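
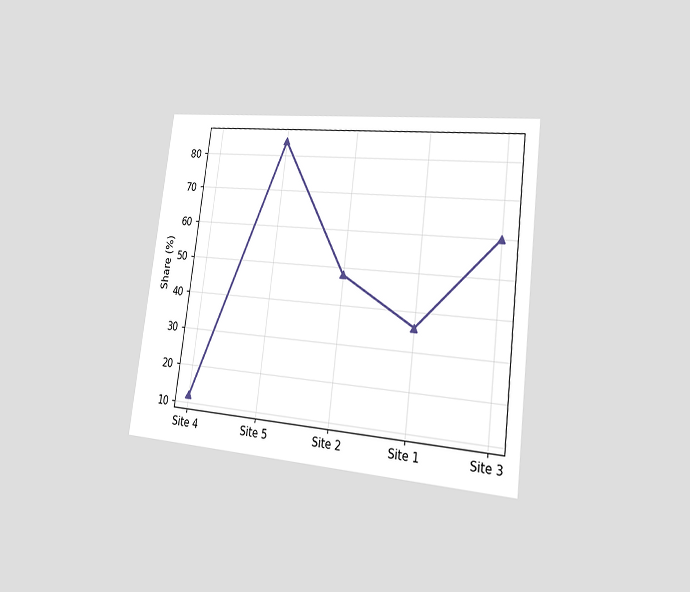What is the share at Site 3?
The chart is tilted about 7° clockwise and viewed slightly from the right. At Site 3, the line is at 60%.

60%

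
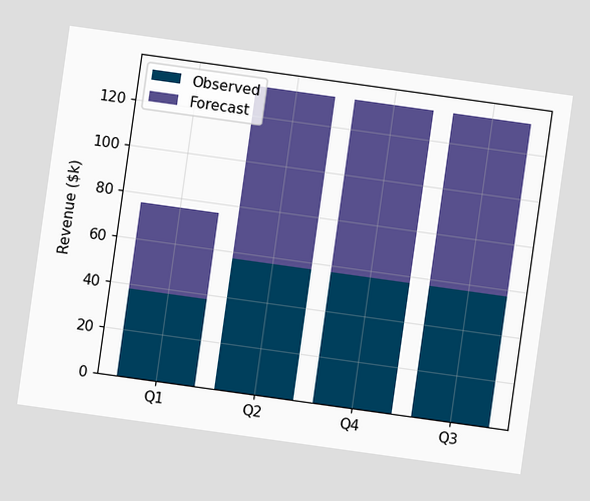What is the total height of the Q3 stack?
$133k

The chart is tilted about 8° clockwise. The Q3 stack's top reaches $133k on the y-axis.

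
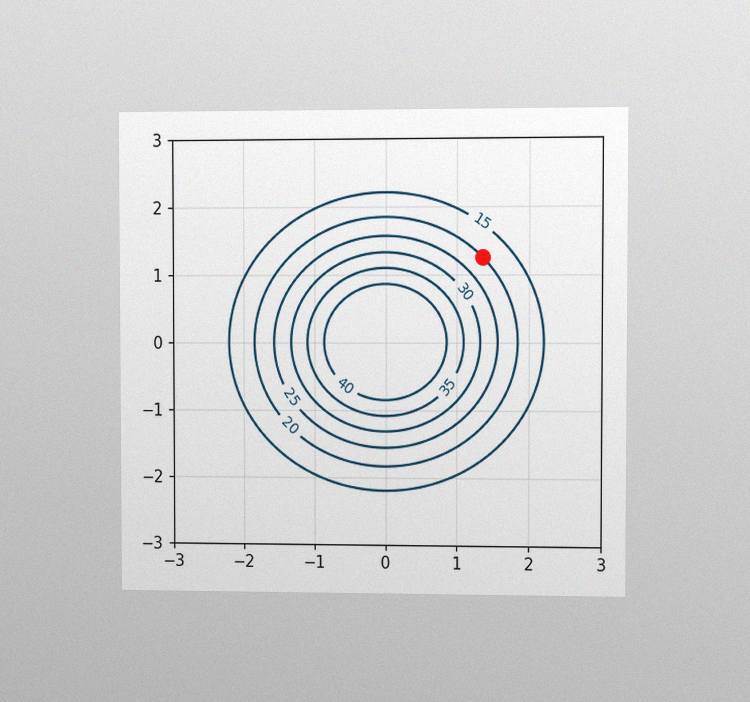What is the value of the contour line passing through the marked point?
The chart is viewed at a slight angle, with some photo noise. The marked point sits on the contour labelled 20.

20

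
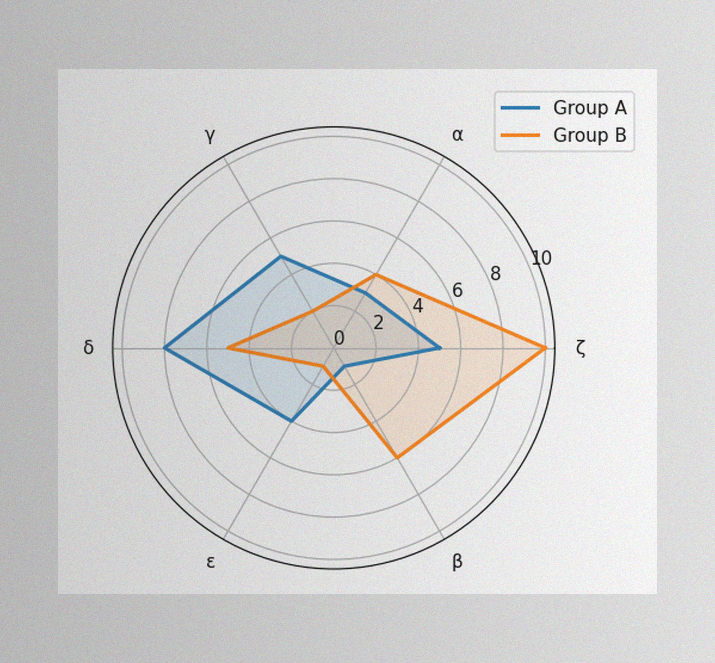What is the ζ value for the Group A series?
5

The image has some photo noise and uneven lighting. On the ζ axis, Group A reaches 5.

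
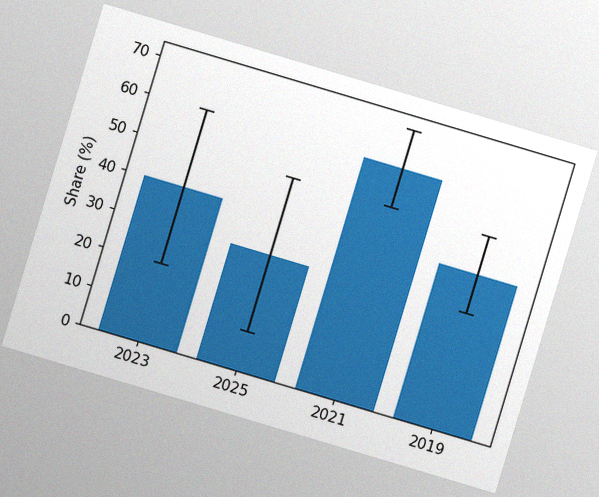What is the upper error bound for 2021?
The chart is tilted about 17° clockwise, with some photo noise. The 2021 bar's upper whisker reaches 70%.

70%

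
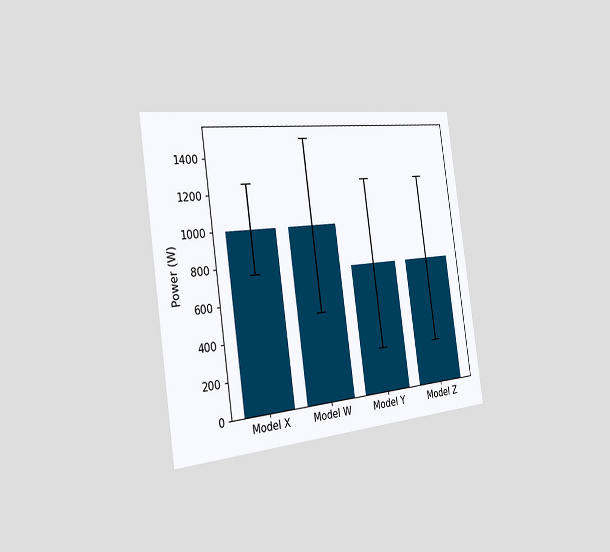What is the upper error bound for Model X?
1250W

The chart is tilted about 8° counter-clockwise and viewed slightly from the left. The Model X bar's upper whisker reaches 1250W.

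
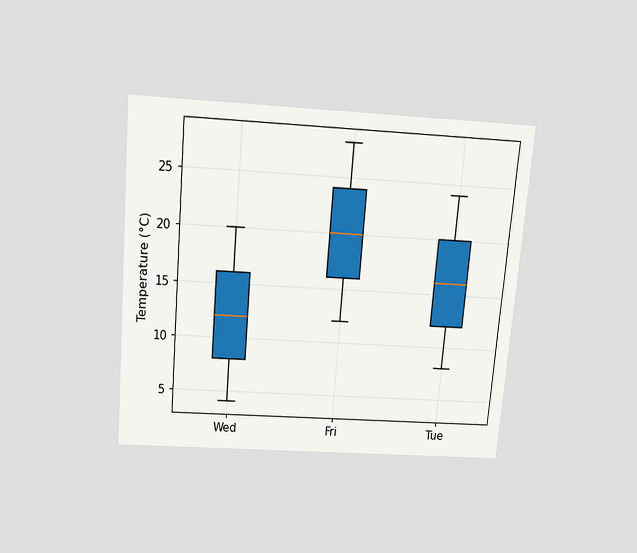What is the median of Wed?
12°C

The chart is tilted about 5° clockwise and viewed slightly from above. The median line in the Wed box sits at 12°C.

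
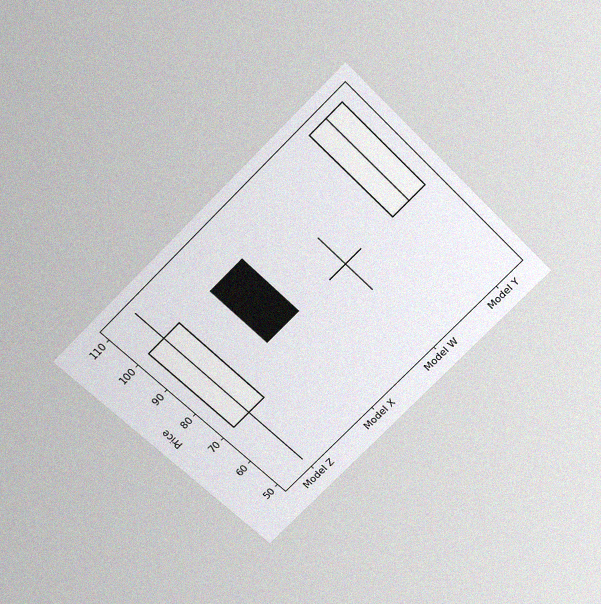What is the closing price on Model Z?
The chart is tilted about 45° counter-clockwise and viewed slightly from above, with some photo noise. The Model Z candle closes at 100.

100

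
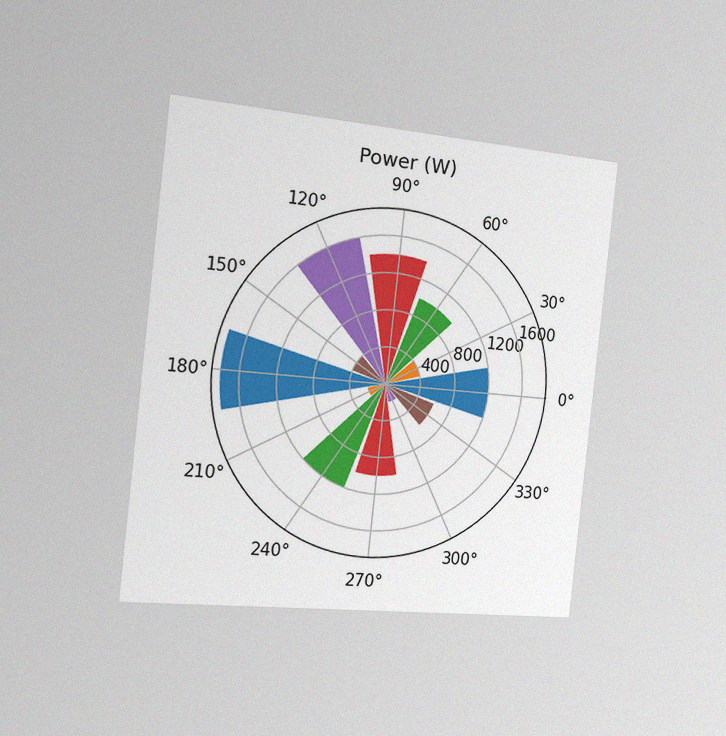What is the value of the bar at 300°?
The chart is tilted about 6° clockwise and viewed slightly from the left, with some photo noise. The bar at 300° reaches 200W on the radial axis.

200W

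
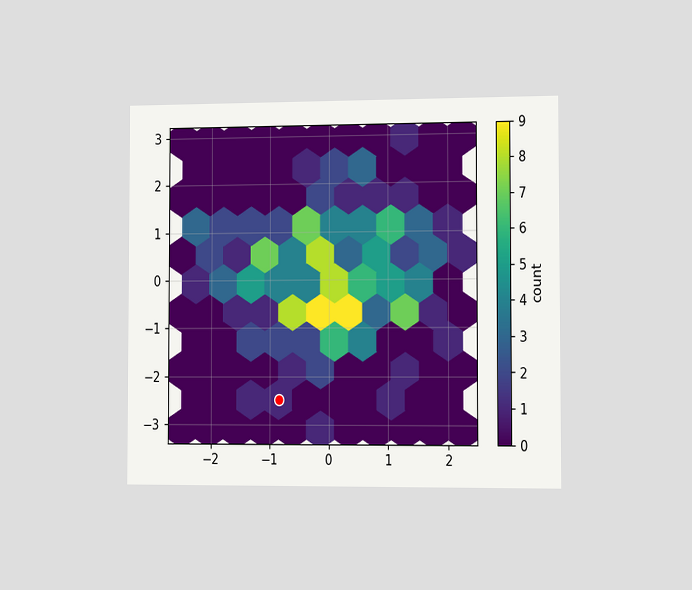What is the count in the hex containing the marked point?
1

The chart is viewed slightly from the right. The marked hex reads 1 on the colorbar.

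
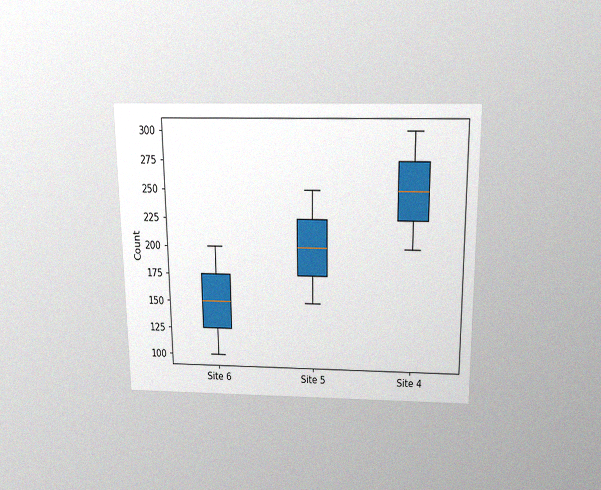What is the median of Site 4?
The chart is viewed slightly from above, with some photo noise. The median line in the Site 4 box sits at 250.

250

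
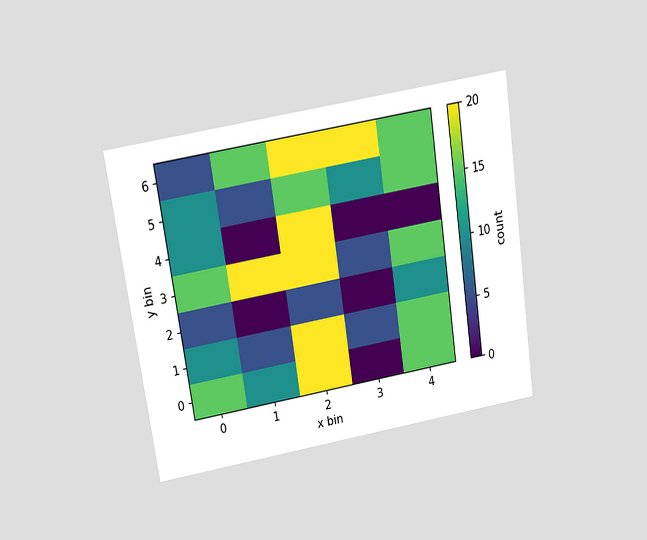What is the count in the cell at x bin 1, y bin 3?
20

The chart is tilted about 8° counter-clockwise and viewed slightly from above. Matching the cell (1, 3) against the colorbar gives 20.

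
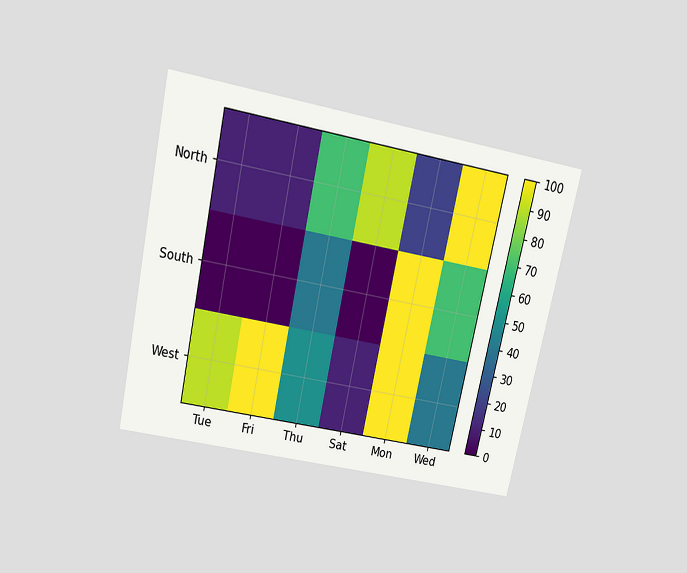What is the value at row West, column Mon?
The chart is tilted about 12° clockwise and viewed slightly from above. Matching cell (West, Mon) against the colorbar gives 100.

100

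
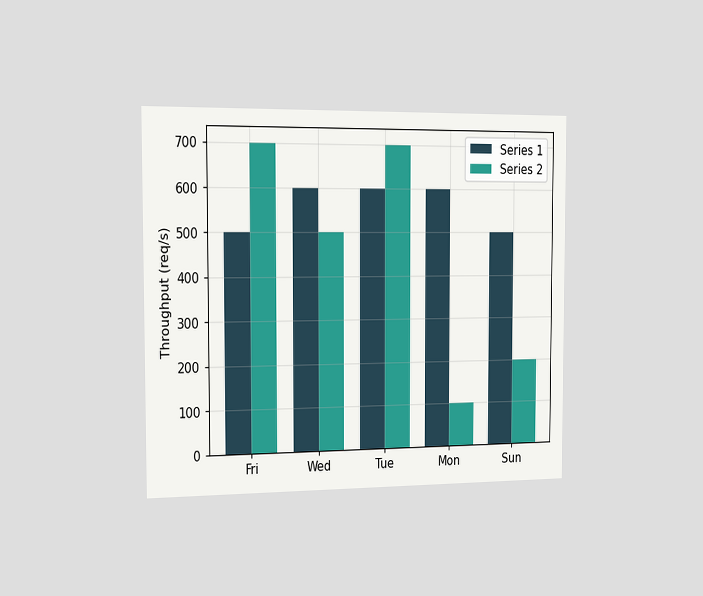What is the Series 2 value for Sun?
The chart is viewed slightly from the left. The Series 2 bar at Sun reaches 200req/s on the y-axis.

200req/s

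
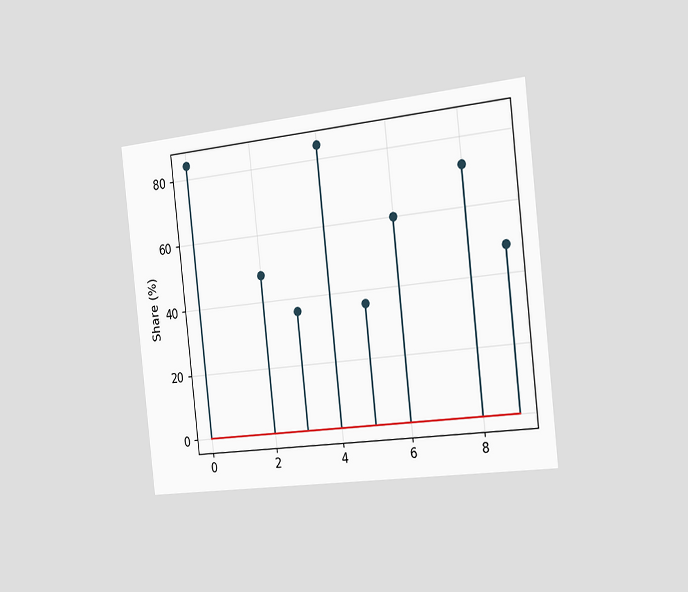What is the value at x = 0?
84%

The chart is tilted about 6° counter-clockwise and viewed slightly from the right. The stem at x=0 reaches 84%.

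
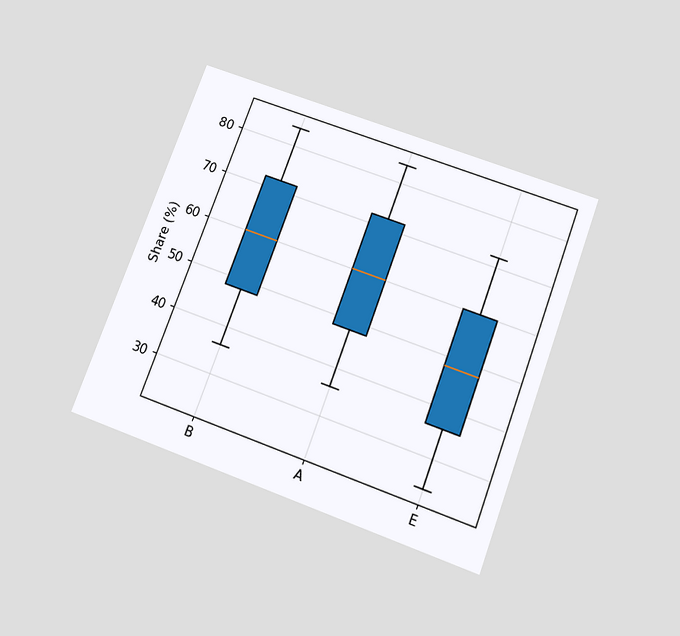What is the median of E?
48%

The chart is tilted about 20° clockwise and viewed slightly from below. The median line in the E box sits at 48%.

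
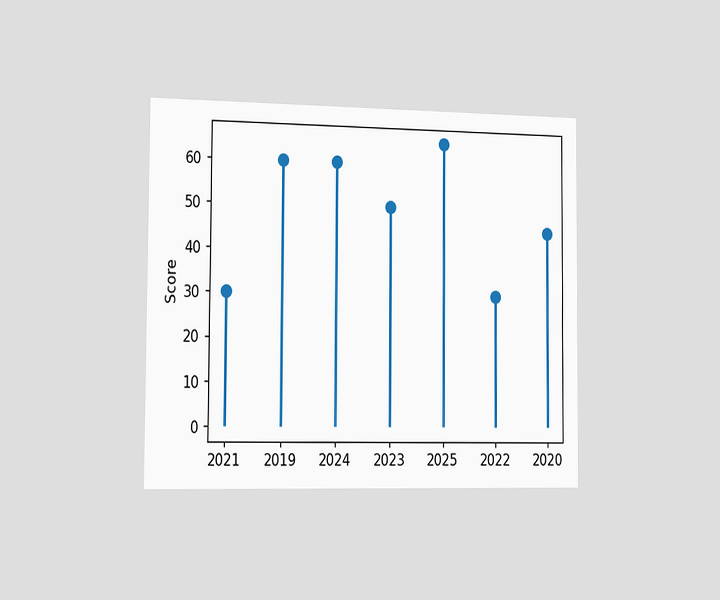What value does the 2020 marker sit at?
45

The chart is viewed slightly from the left. The 2020 marker sits at 45.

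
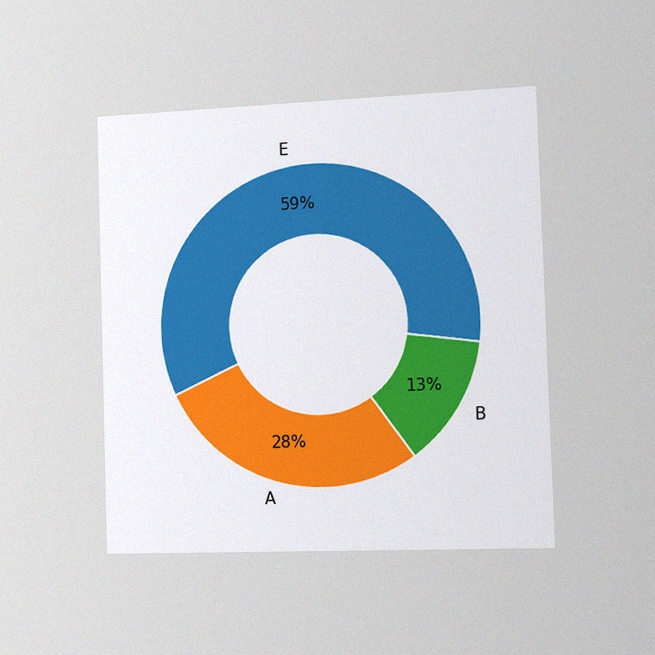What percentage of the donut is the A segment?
28%

The chart is viewed slightly from the right, with some photo noise. The A segment takes up 28% of the ring.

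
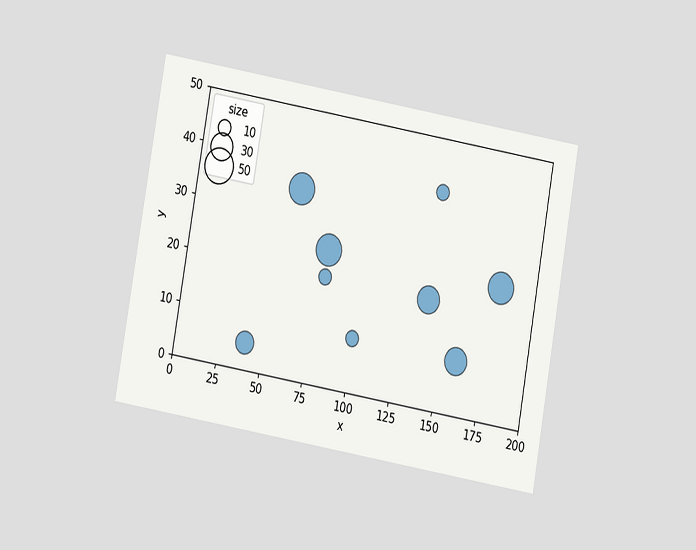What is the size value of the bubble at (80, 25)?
The chart is tilted about 10° clockwise and viewed at a slight angle. Matching the bubble at (80, 25) against the size legend gives 40.

40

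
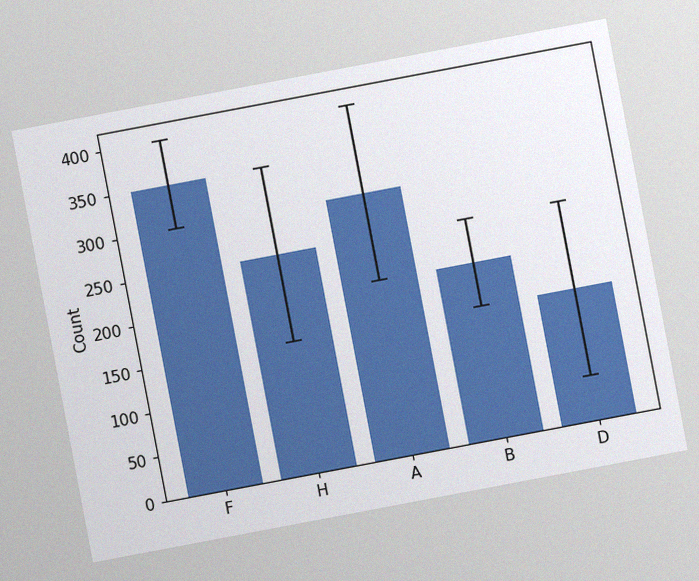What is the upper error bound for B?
250

The chart is tilted about 11° counter-clockwise, with some photo noise. The B bar's upper whisker reaches 250.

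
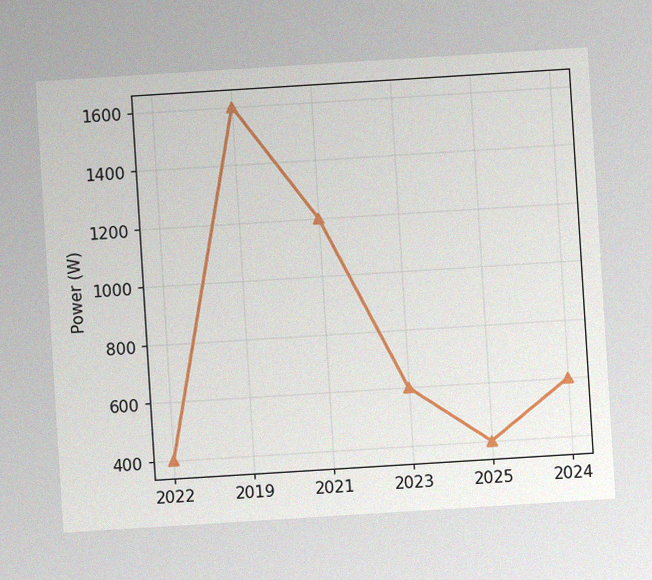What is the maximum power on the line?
1600W

The chart is tilted about 4° counter-clockwise, with some photo noise. The highest point is at 2019, and reading across to the y-axis gives 1600W.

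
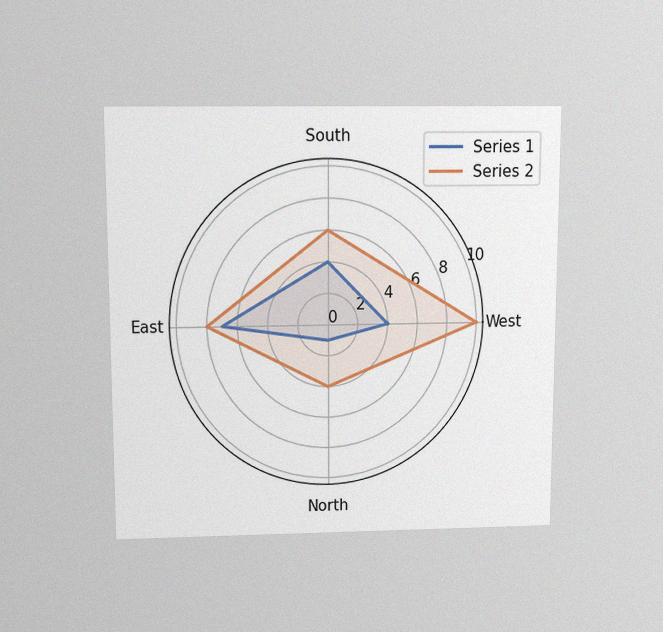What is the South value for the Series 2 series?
The chart is viewed slightly from above, with some photo noise. On the South axis, Series 2 reaches 6.

6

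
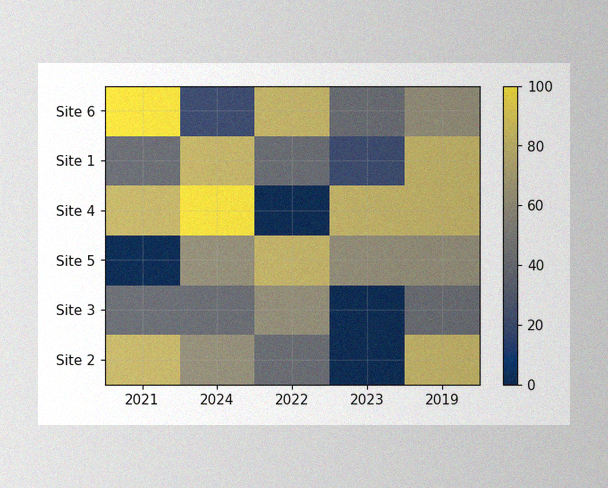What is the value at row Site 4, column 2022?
The image has some photo noise and uneven lighting. Matching cell (Site 4, 2022) against the colorbar gives 0.

0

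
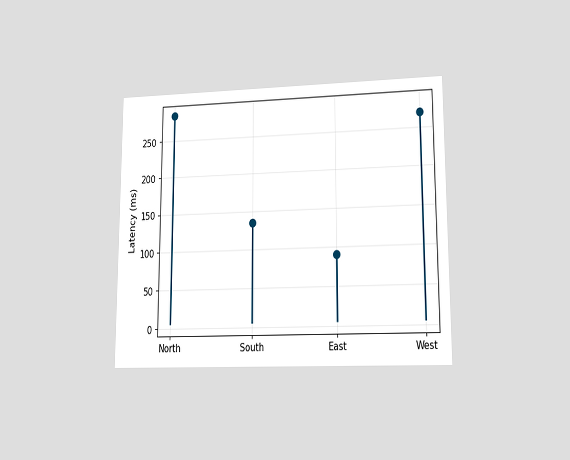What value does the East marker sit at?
The chart is viewed at a slight angle. The East marker sits at 90ms.

90ms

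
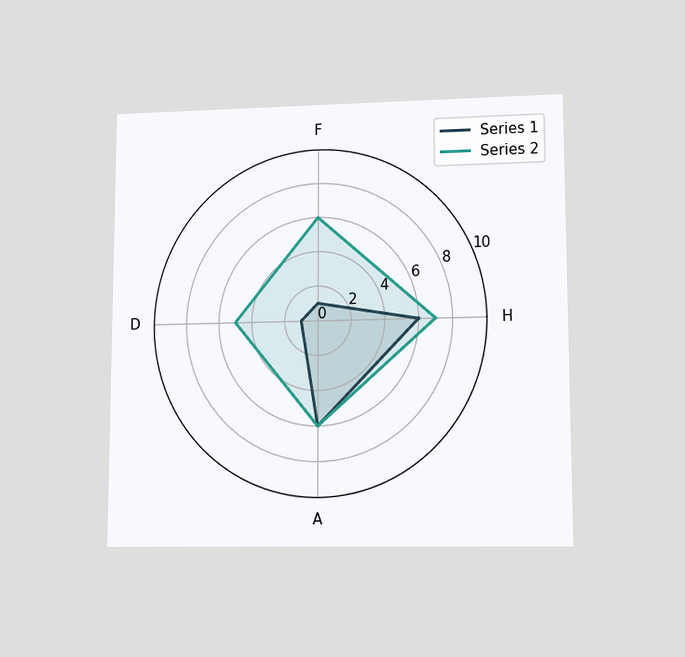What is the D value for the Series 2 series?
5

The chart is viewed at a slight angle. On the D axis, Series 2 reaches 5.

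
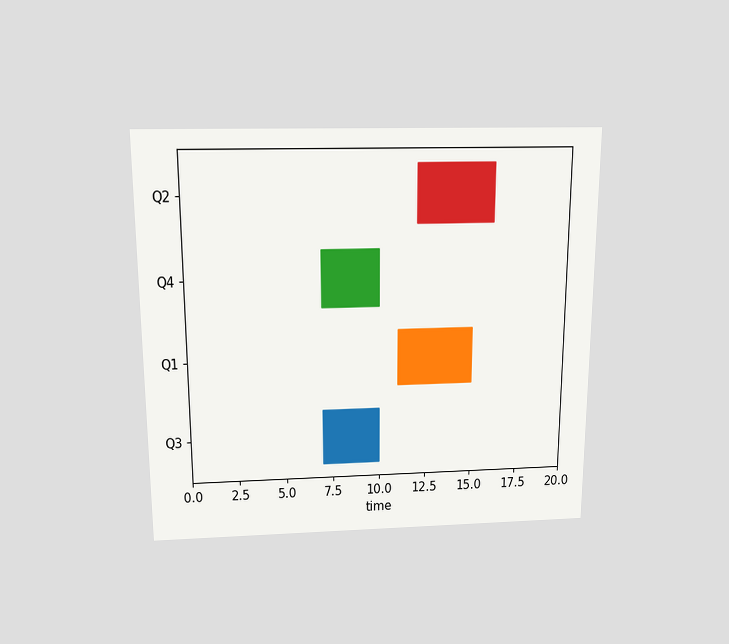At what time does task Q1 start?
11

The chart is viewed slightly from above. The Q1 bar begins at t=11.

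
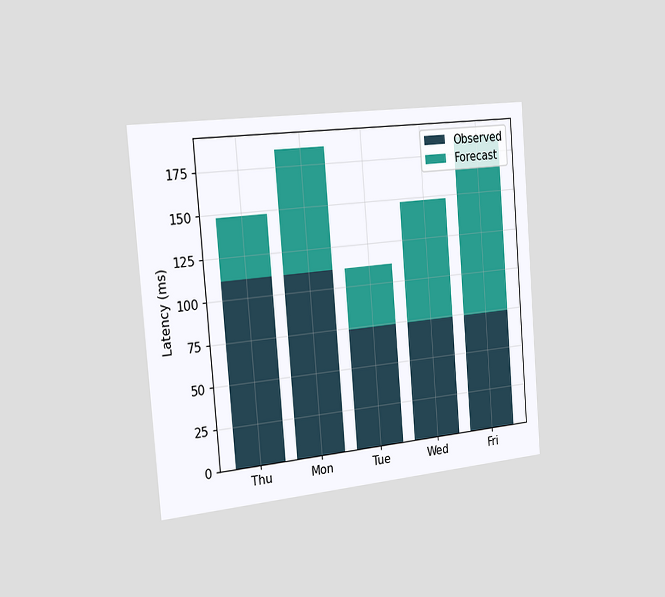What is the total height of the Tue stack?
The chart is tilted about 5° counter-clockwise and viewed slightly from the left. The Tue stack's top reaches 111ms on the y-axis.

111ms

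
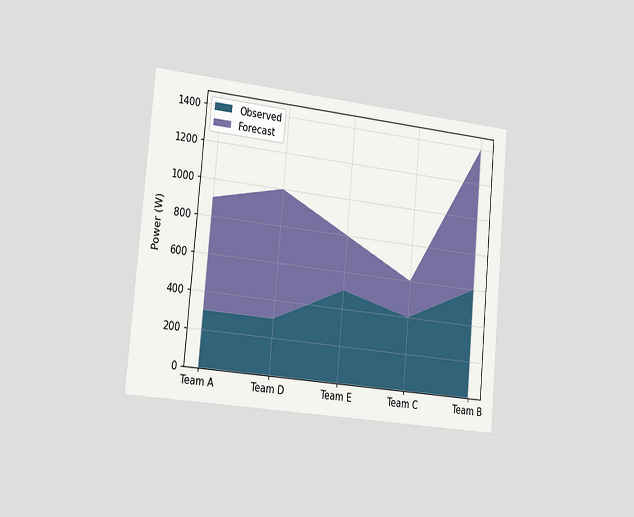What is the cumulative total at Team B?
The chart is tilted about 5° clockwise and viewed slightly from the left. The stacked total at Team B reaches 1400W.

1400W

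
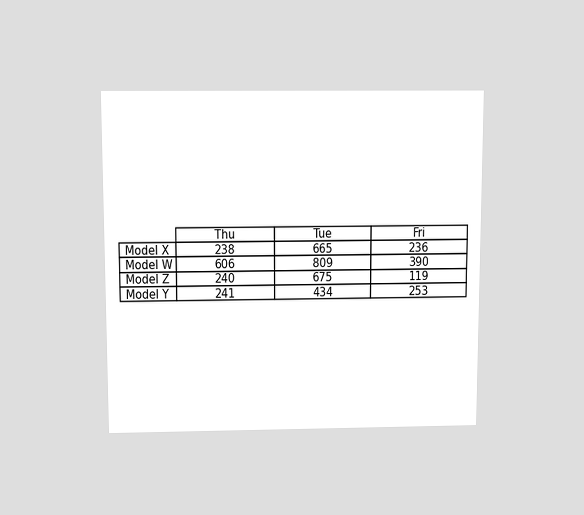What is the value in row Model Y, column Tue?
434

The chart is viewed slightly from above. The (Model Y, Tue) cell reads 434.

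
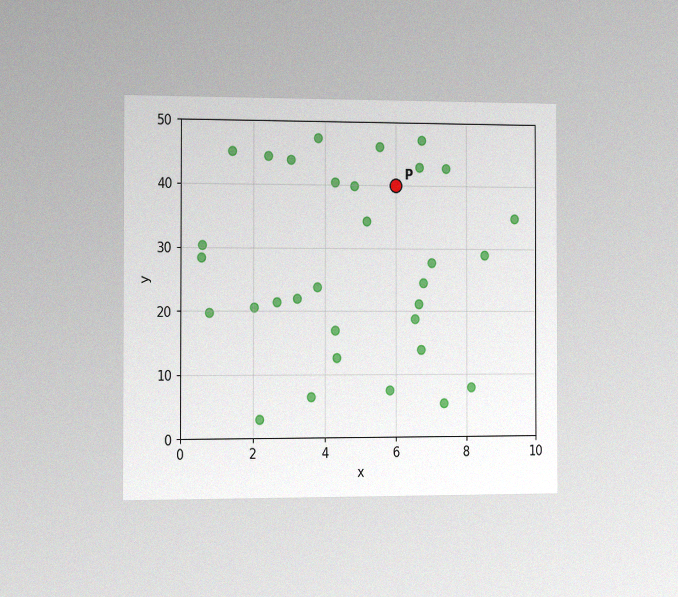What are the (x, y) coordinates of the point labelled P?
(6, 40)

The chart is viewed slightly from the left, with some photo noise. Following the gridlines from P to each axis, P sits at (6, 40).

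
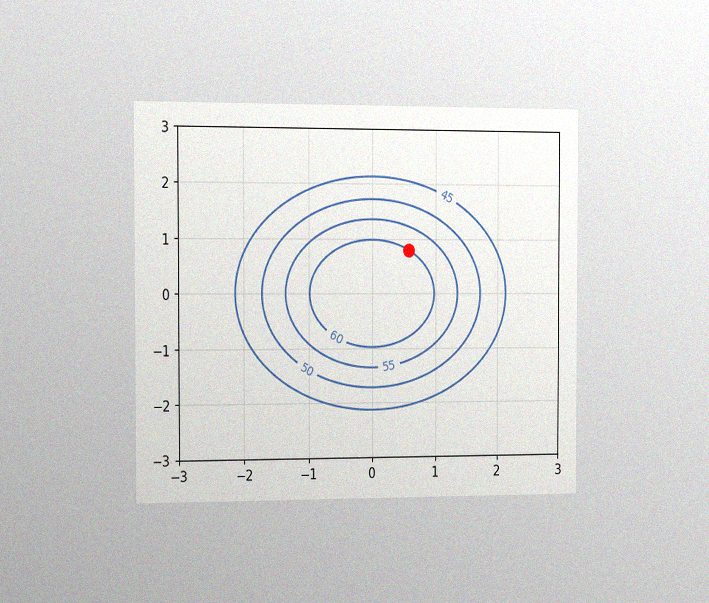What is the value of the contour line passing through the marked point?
60

The chart is viewed slightly from the left, with some photo noise. The marked point sits on the contour labelled 60.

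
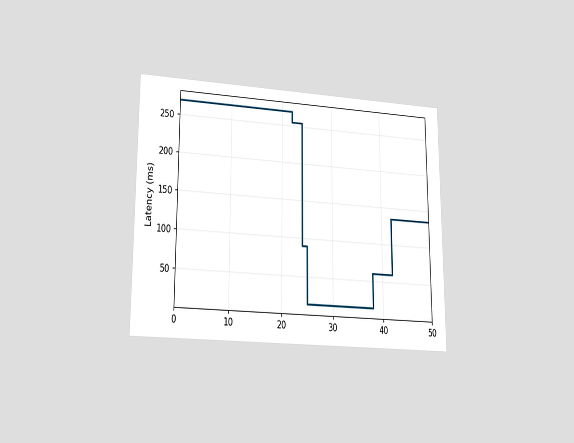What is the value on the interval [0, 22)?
The chart is viewed at a slight angle. On [0, 22) the step sits at 270ms.

270ms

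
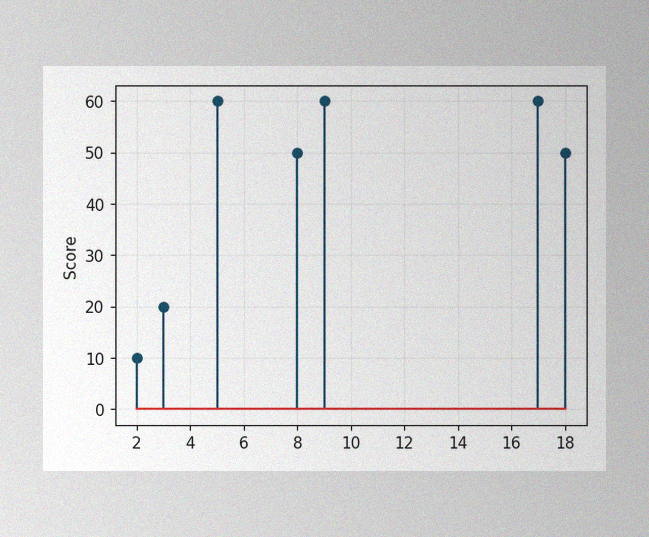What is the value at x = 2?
10

The image has some photo noise and uneven lighting. The stem at x=2 reaches 10.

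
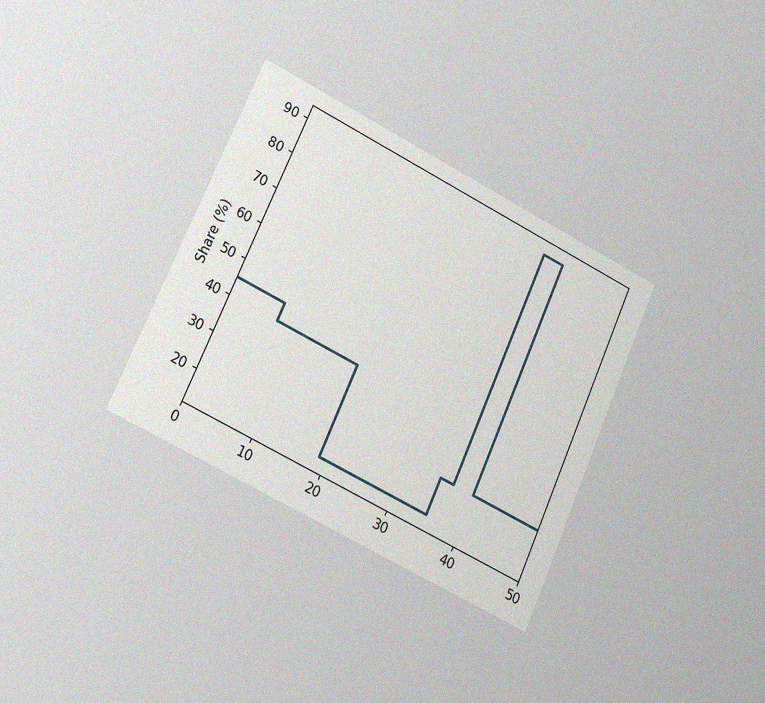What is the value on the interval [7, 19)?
The chart is tilted about 24° clockwise and viewed slightly from the left, with some photo noise. On [7, 19) the step sits at 40%.

40%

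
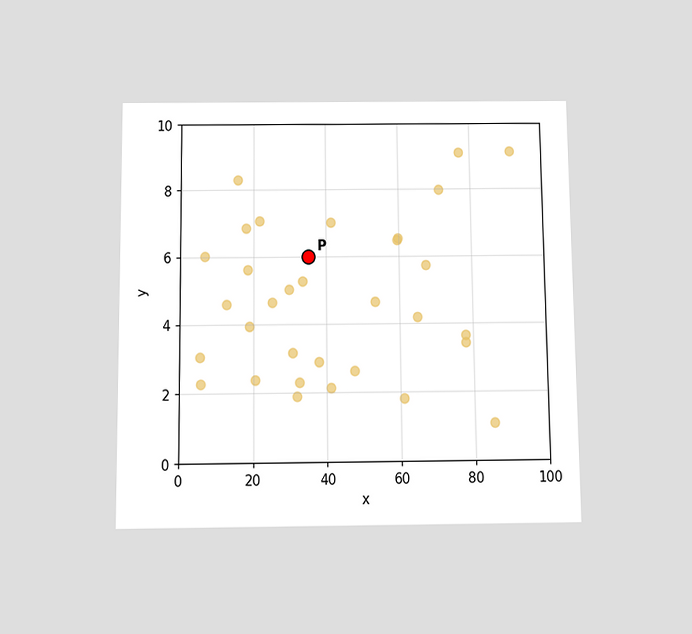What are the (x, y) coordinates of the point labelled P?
The chart is viewed slightly from below. Following the gridlines from P to each axis, P sits at (35, 6).

(35, 6)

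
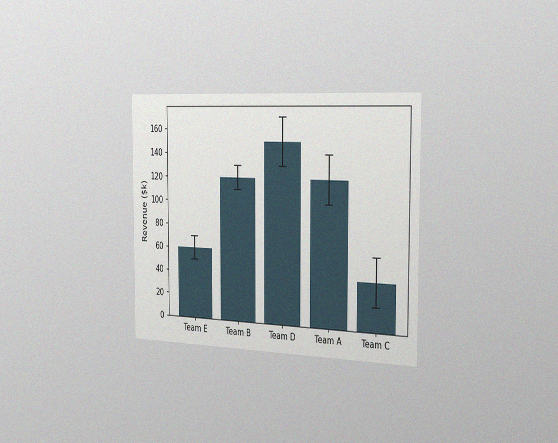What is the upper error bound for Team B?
The chart is viewed slightly from the right, with some photo noise. The Team B bar's upper whisker reaches $130k.

$130k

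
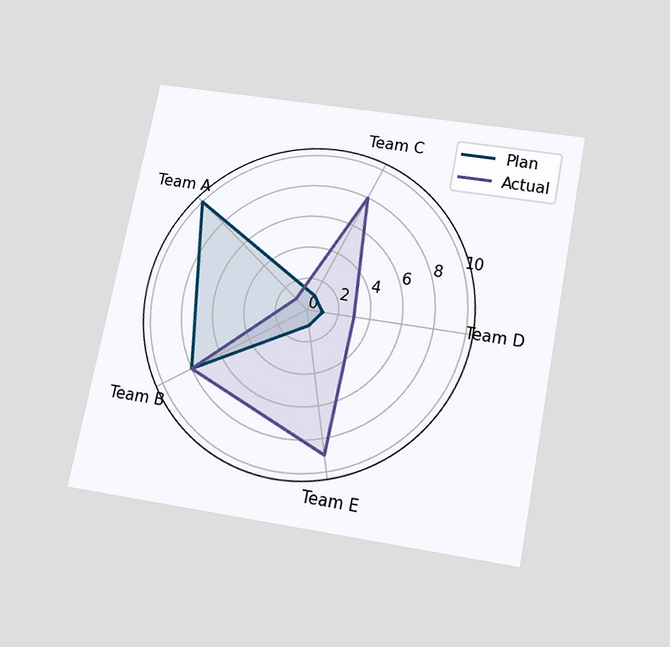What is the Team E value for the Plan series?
The chart is tilted about 11° clockwise and viewed slightly from below. On the Team E axis, Plan reaches 1.

1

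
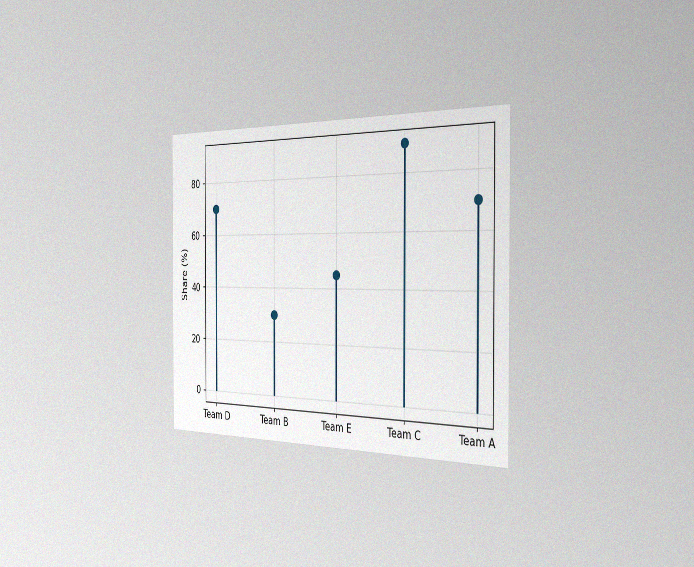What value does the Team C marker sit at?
The chart is viewed slightly from the right, with some photo noise. The Team C marker sits at 90%.

90%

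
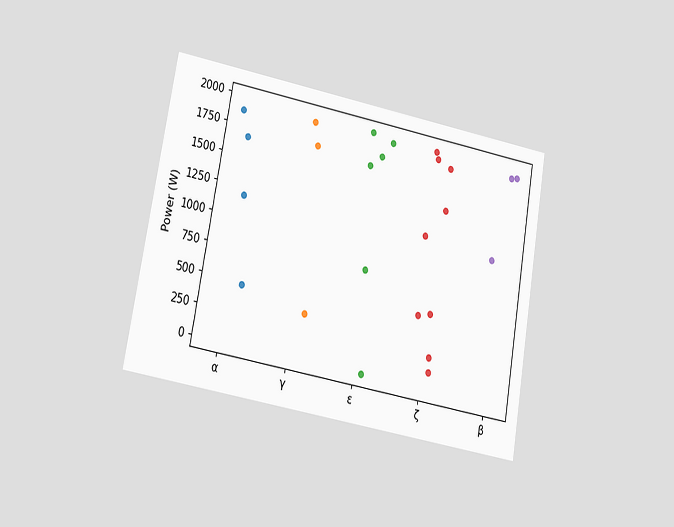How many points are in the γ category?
3

The chart is tilted about 10° clockwise and viewed at a slight angle. Counting the markers in the γ column gives 3.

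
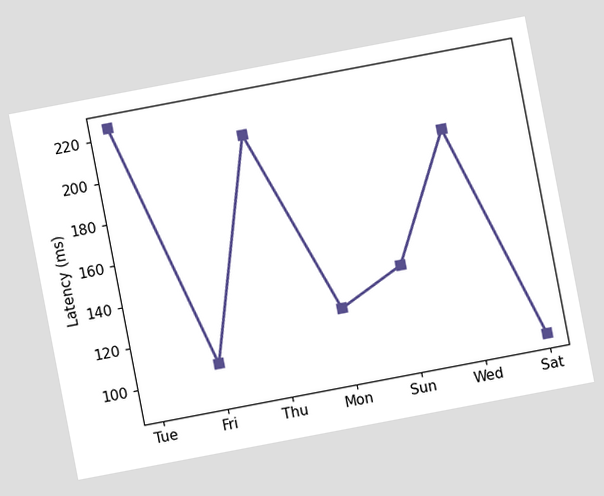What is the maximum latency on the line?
225ms

The chart is tilted about 11° counter-clockwise. The highest point is at Tue, and reading across to the y-axis gives 225ms.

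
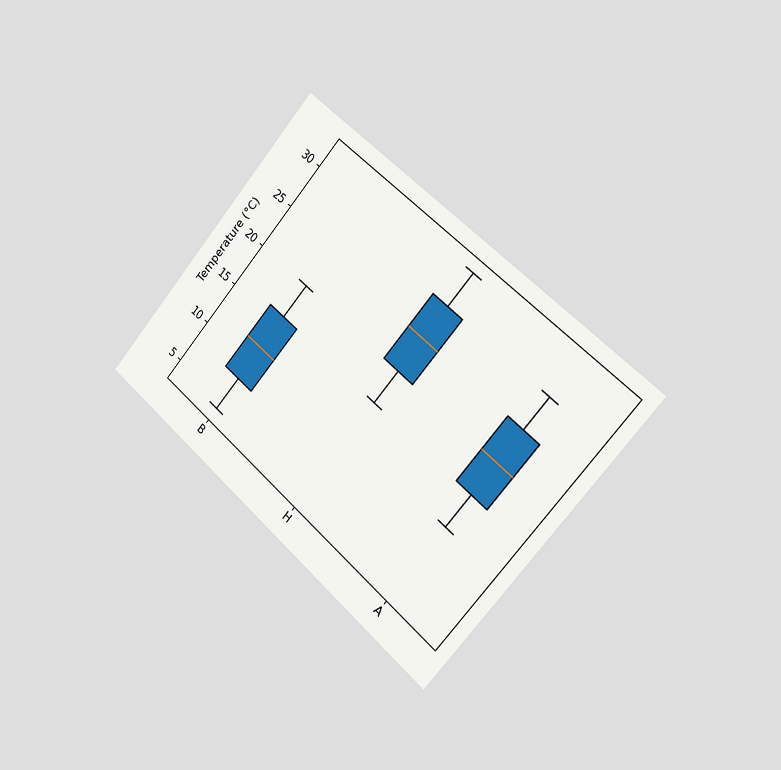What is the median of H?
The chart is tilted about 41° clockwise and viewed slightly from the right. The median line in the H box sits at 24°C.

24°C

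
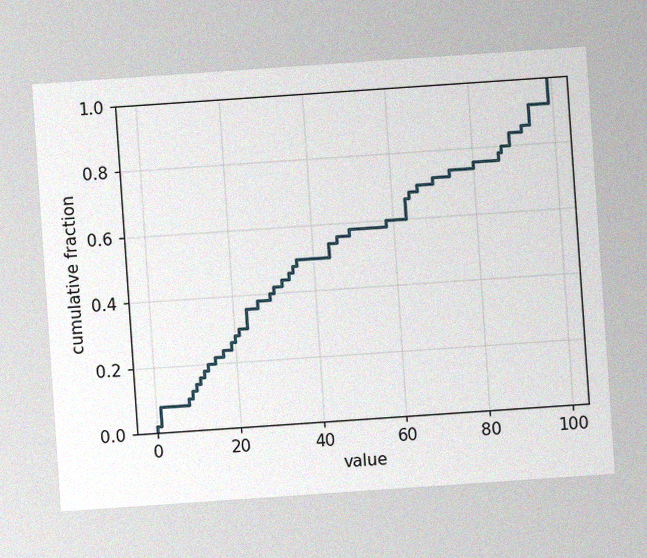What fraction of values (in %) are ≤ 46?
The chart is tilted about 4° counter-clockwise, with some photo noise. At x=46 the ECDF step is at 56%.

56%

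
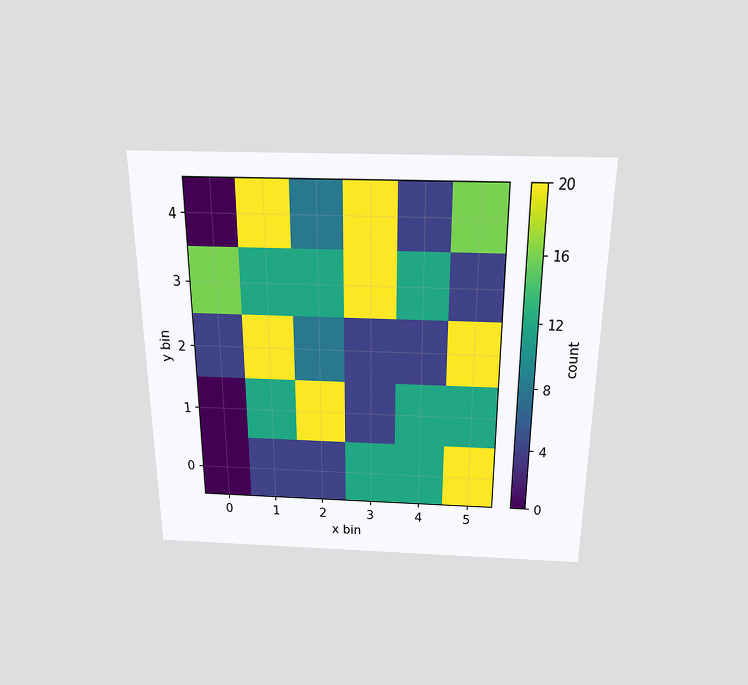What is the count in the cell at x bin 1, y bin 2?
The chart is viewed slightly from above. Matching the cell (1, 2) against the colorbar gives 20.

20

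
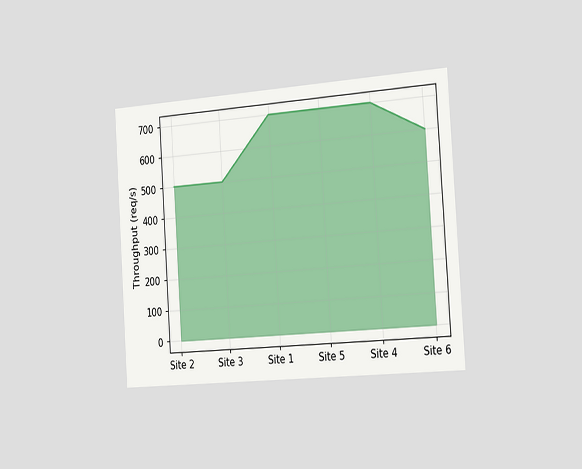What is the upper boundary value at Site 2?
500req/s

The chart is tilted about 4° counter-clockwise and viewed slightly from the right. At Site 2 the upper boundary is at 500req/s.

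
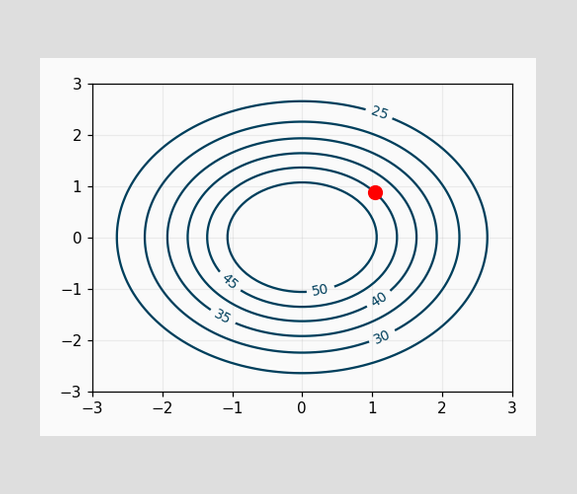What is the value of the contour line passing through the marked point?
The marked point sits on the contour labelled 45.

45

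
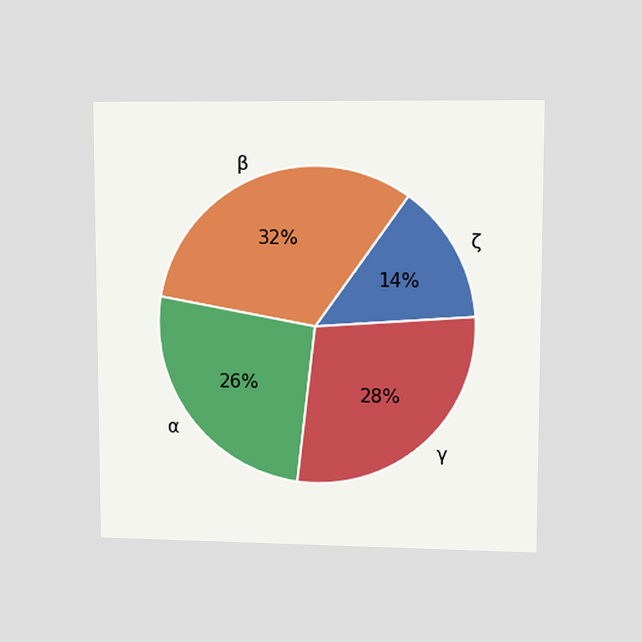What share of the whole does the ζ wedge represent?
14%

The chart is viewed at a slight angle. The ζ slice takes up 14% of the pie.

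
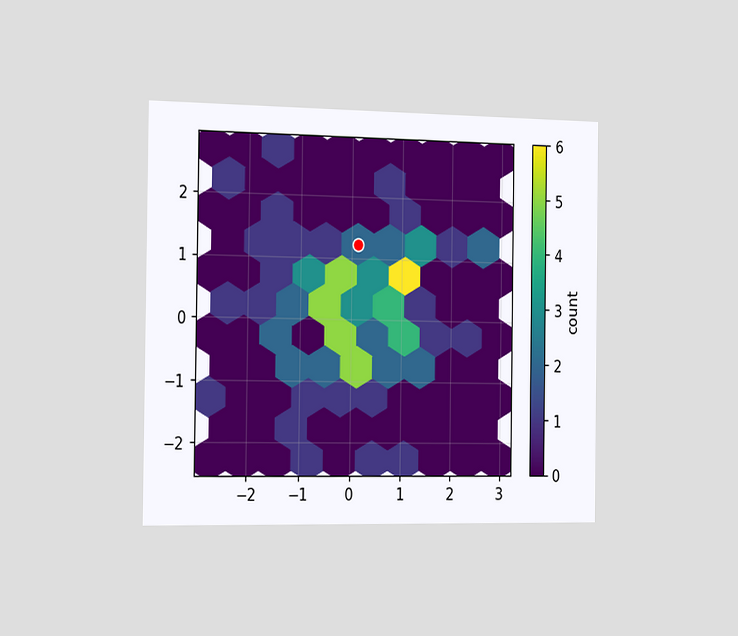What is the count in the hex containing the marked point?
2

The chart is viewed slightly from the left. The marked hex reads 2 on the colorbar.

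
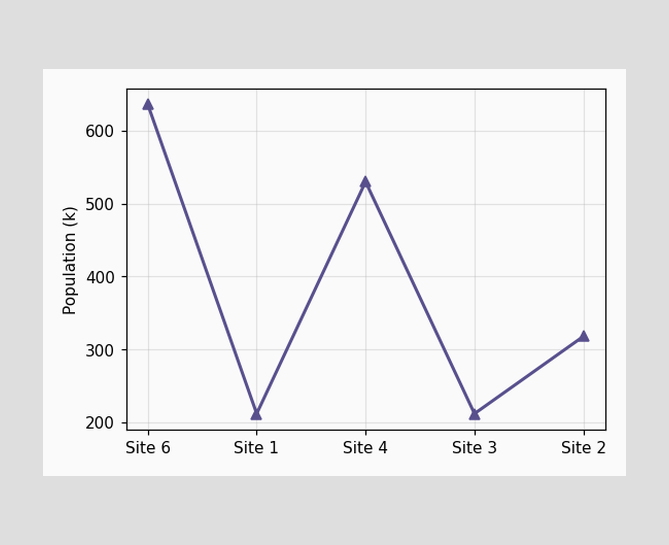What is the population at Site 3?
At Site 3, the line is at 212k.

212k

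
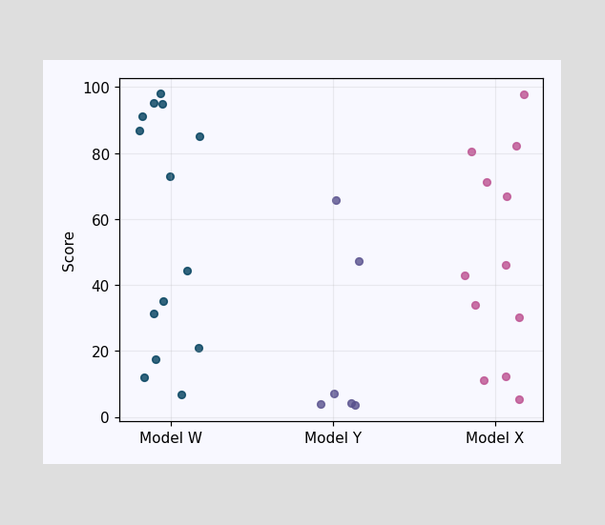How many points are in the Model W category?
Counting the markers in the Model W column gives 14.

14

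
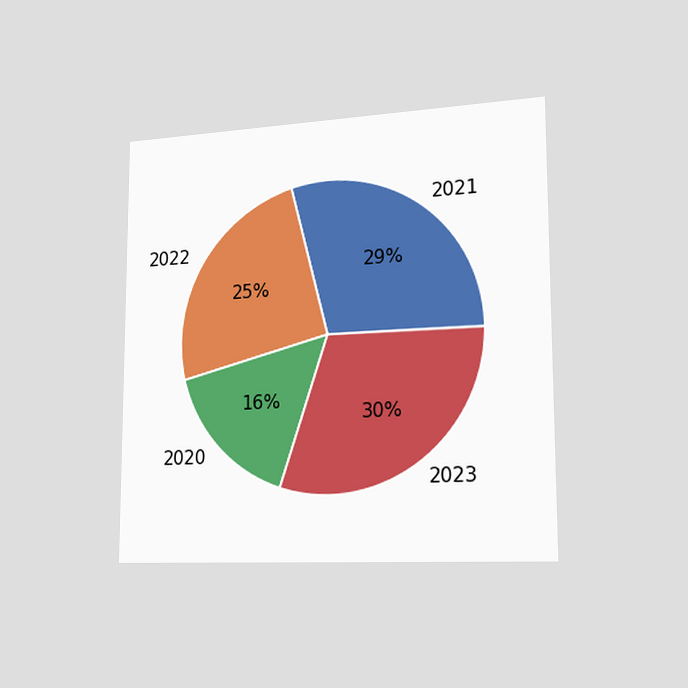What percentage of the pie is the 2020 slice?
The chart is viewed slightly from the right. The 2020 slice takes up 16% of the pie.

16%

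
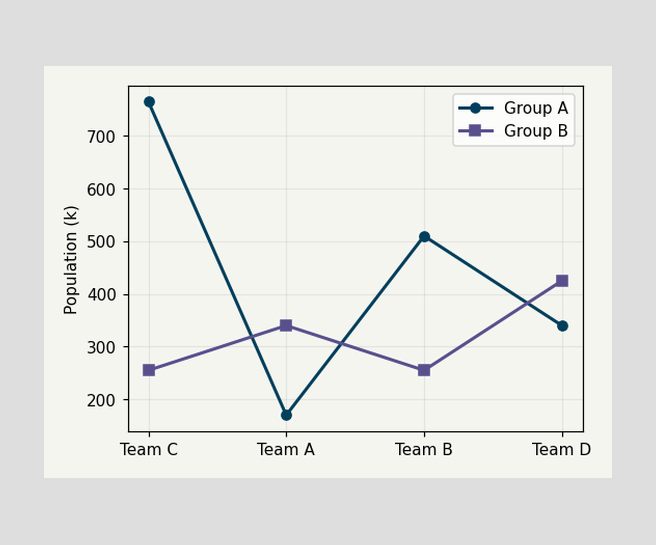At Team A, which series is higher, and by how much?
Group B, by 170k

At Team A, Group B sits above the other line by 170k.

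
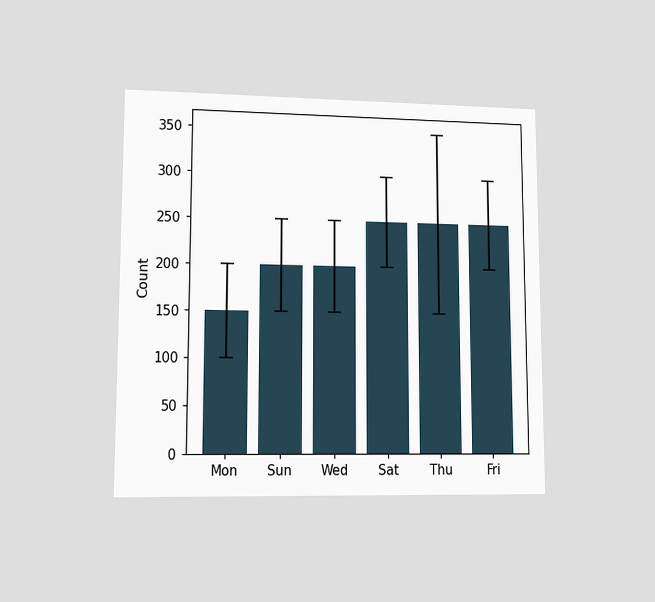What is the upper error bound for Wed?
The chart is viewed at a slight angle. The Wed bar's upper whisker reaches 250.

250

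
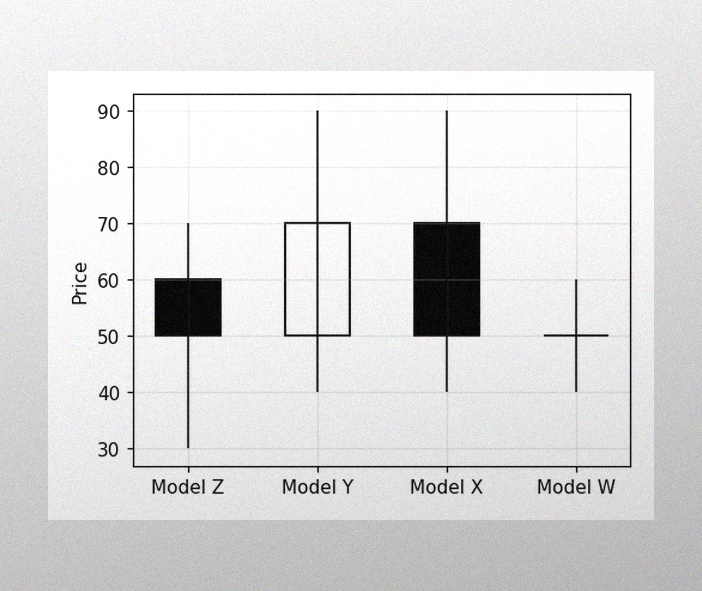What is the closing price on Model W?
50

The image has some photo noise and uneven lighting. The Model W candle closes at 50.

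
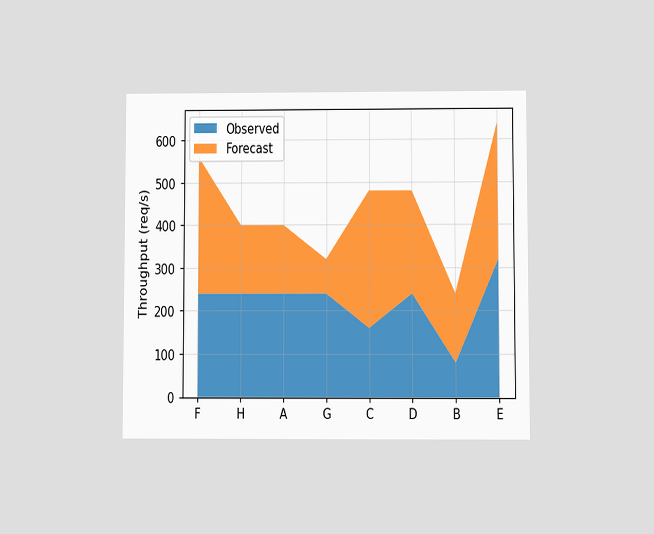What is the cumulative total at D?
The chart is viewed at a slight angle. The stacked total at D reaches 480req/s.

480req/s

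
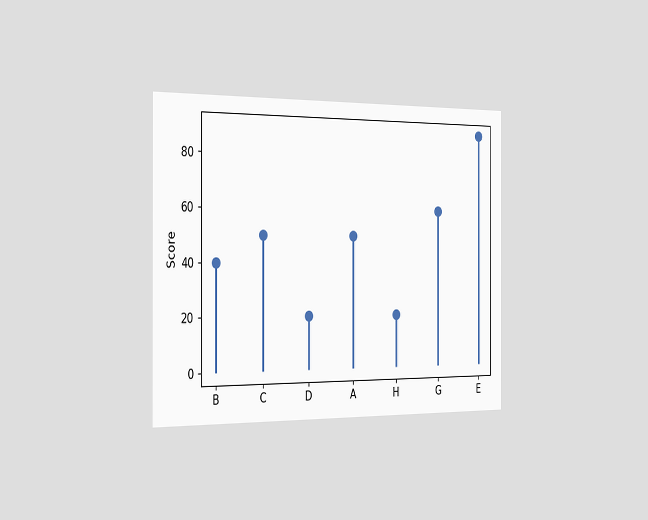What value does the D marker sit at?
20

The chart is viewed slightly from the left. The D marker sits at 20.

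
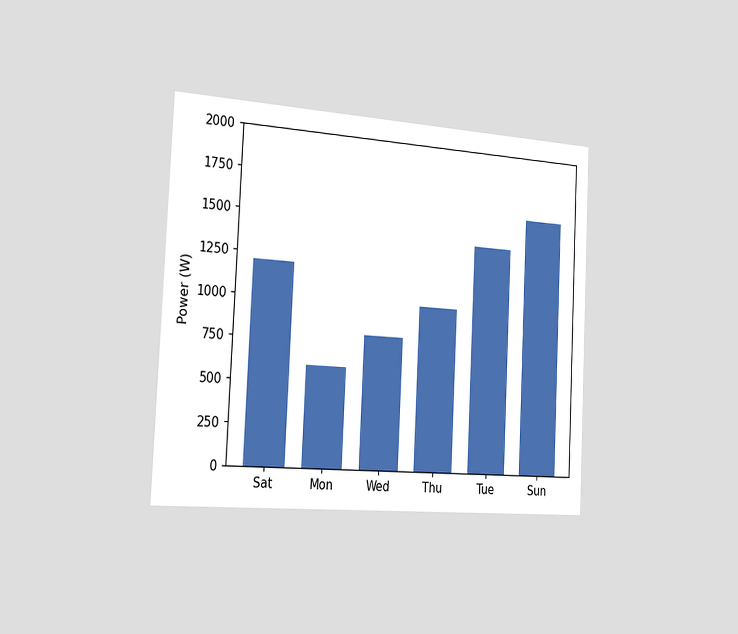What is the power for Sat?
1200W

The chart is tilted about 3° clockwise and viewed slightly from the left. Reading along the chart's y-axis, the Sat bar reaches 1200W.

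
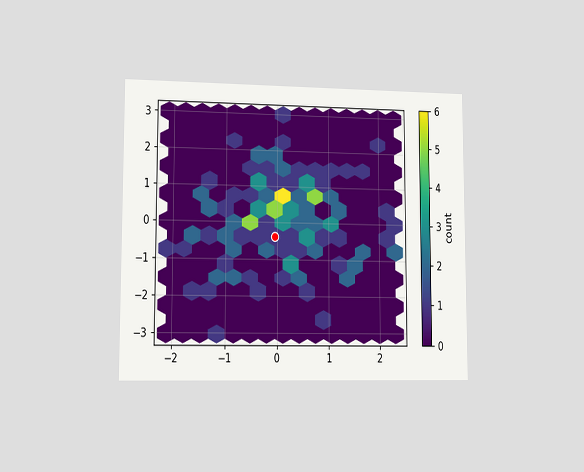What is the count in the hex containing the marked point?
1

The chart is viewed slightly from the left. The marked hex reads 1 on the colorbar.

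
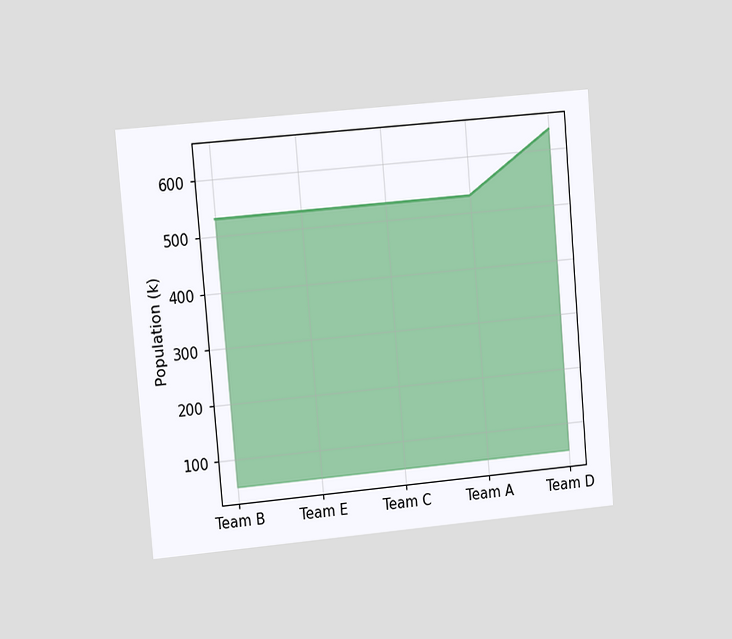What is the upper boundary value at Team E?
The chart is tilted about 5° counter-clockwise and viewed at a slight angle. At Team E the upper boundary is at 530k.

530k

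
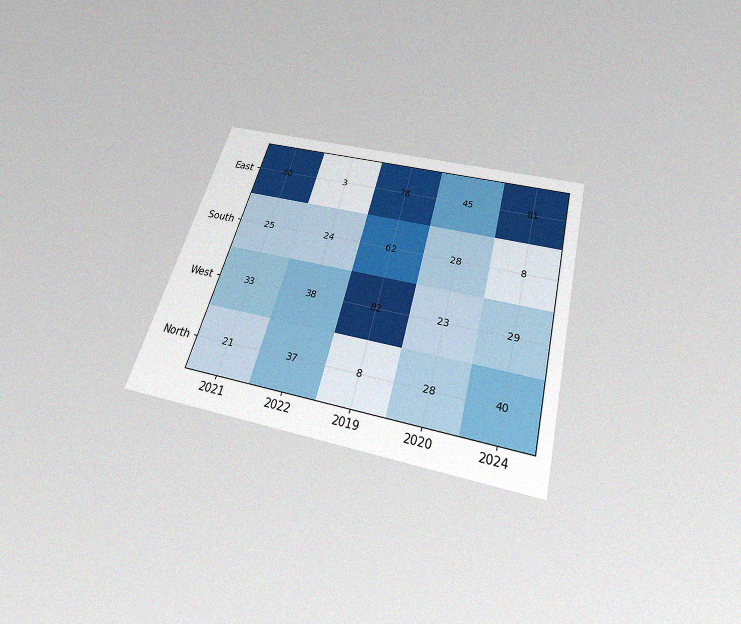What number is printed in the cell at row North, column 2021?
21

The chart is tilted about 15° clockwise and viewed slightly from below, with some photo noise. The (North, 2021) cell reads 21.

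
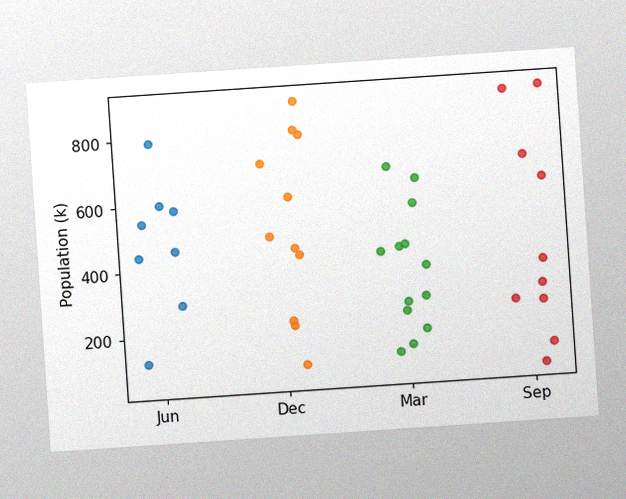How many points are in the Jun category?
8

The chart is tilted about 4° counter-clockwise, with some photo noise. Counting the markers in the Jun column gives 8.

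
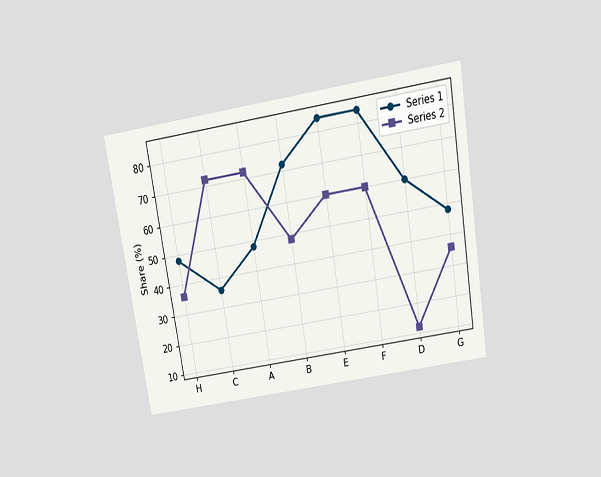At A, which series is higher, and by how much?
The chart is tilted about 9° counter-clockwise and viewed slightly from above. At A, Series 2 sits above the other line by 24%.

Series 2, by 24%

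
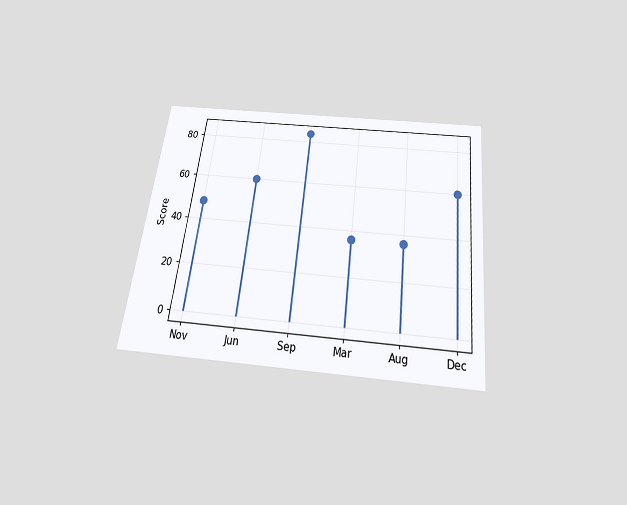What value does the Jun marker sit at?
60

The chart is tilted about 7° clockwise and viewed slightly from below. The Jun marker sits at 60.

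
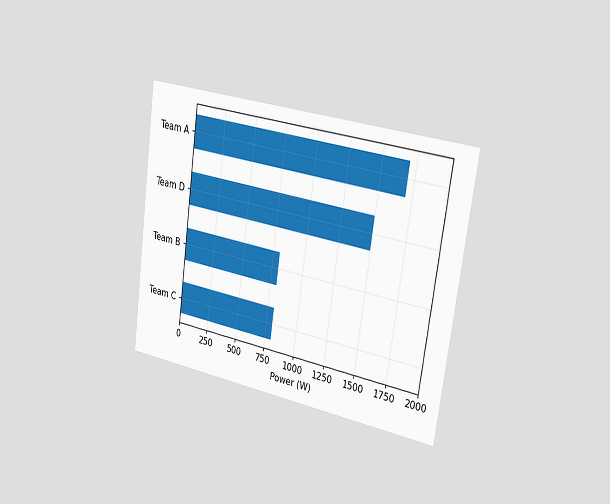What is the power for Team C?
The chart is tilted about 8° clockwise and viewed slightly from the right. Reading along the chart's x-axis, the Team C bar reaches 800W.

800W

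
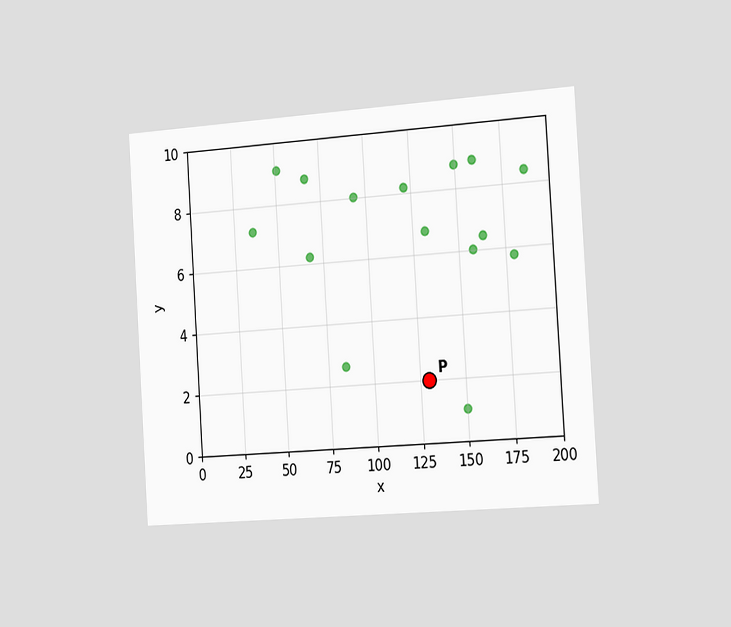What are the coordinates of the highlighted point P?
The chart is tilted about 4° counter-clockwise and viewed slightly from the right. Following the gridlines from P to each axis, P sits at (130, 2).

(130, 2)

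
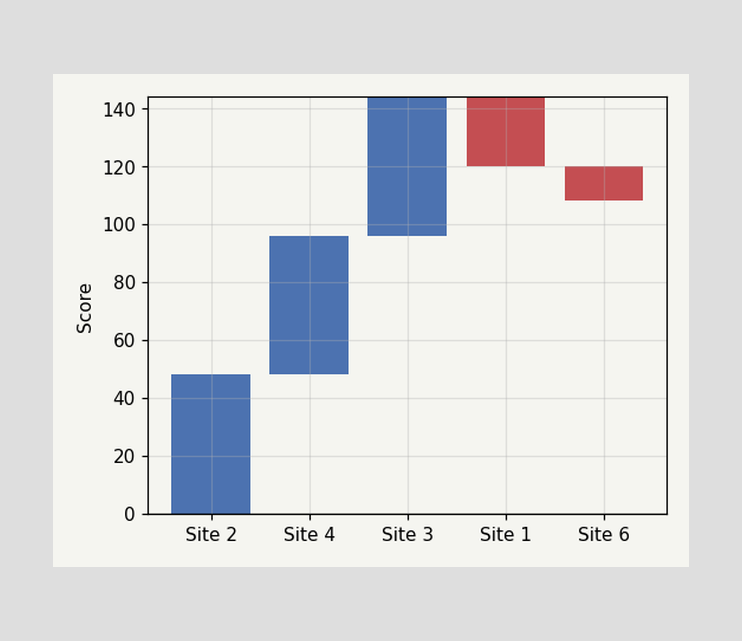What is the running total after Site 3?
After Site 3 the running total reaches 144.

144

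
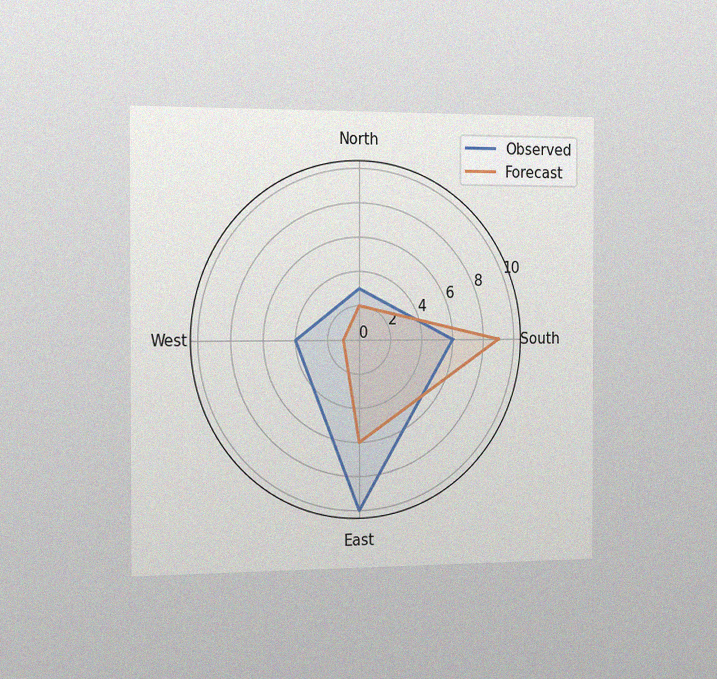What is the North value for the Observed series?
3

The chart is viewed slightly from the left, with some photo noise. On the North axis, Observed reaches 3.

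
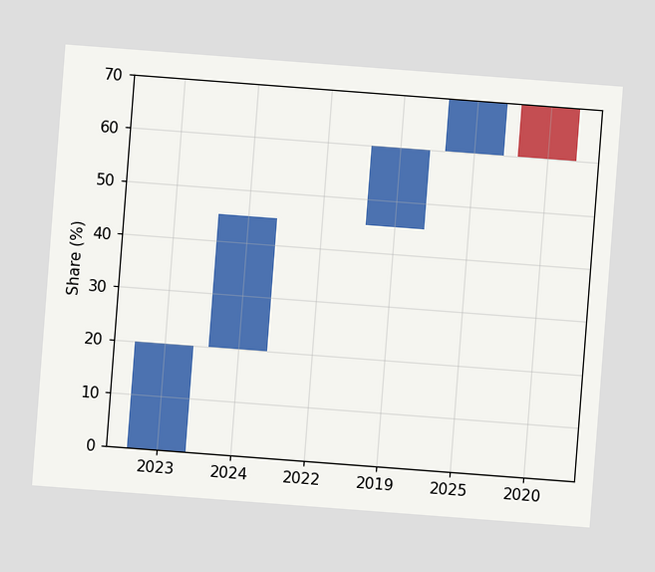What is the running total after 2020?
The chart is tilted about 4° clockwise. After 2020 the running total reaches 60%.

60%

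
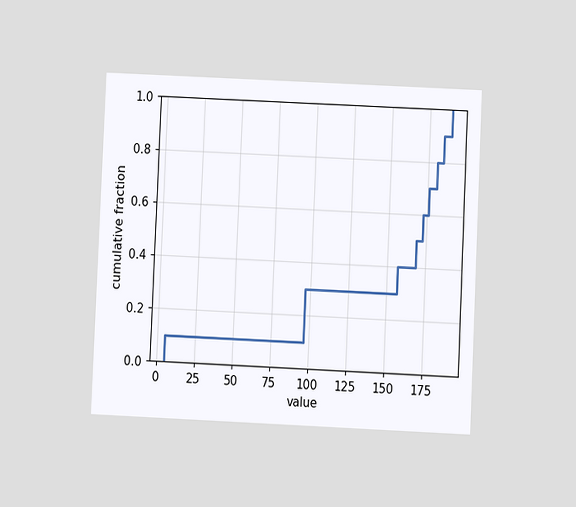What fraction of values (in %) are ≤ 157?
40%

The chart is tilted about 3° clockwise and viewed at a slight angle. At x=157 the ECDF step is at 40%.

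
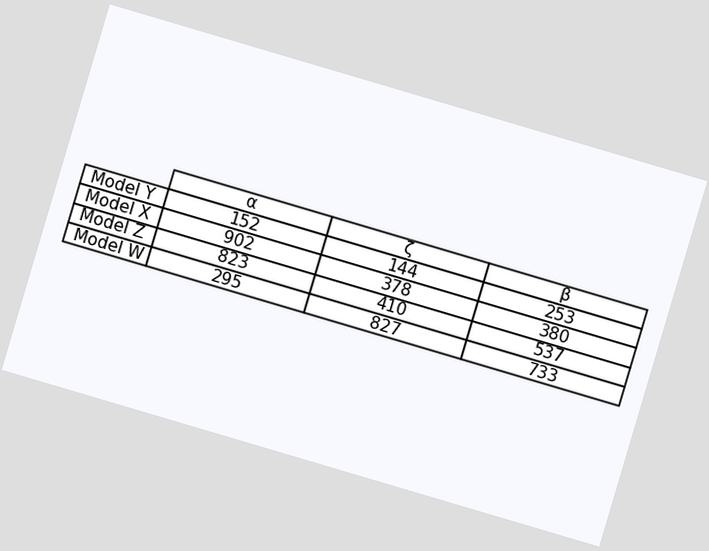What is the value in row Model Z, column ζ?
410

The chart is tilted about 16° clockwise. The (Model Z, ζ) cell reads 410.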